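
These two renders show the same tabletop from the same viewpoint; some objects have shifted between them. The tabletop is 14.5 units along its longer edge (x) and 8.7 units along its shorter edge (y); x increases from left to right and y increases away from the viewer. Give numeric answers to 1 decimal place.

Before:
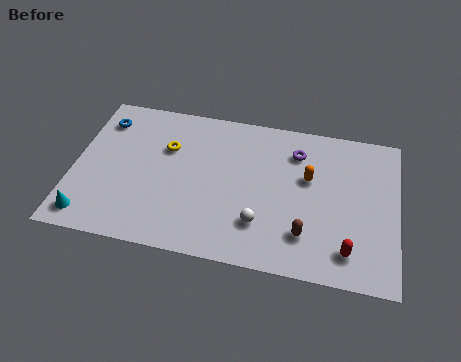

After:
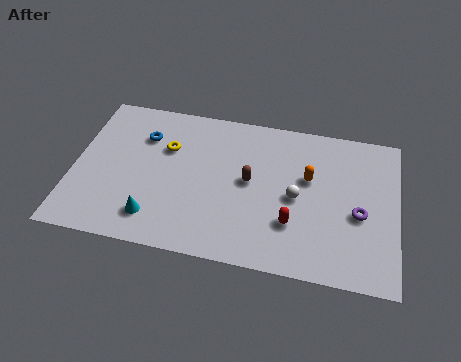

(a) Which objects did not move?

the orange capsule and the yellow torus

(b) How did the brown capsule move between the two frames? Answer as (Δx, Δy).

(-2.6, 2.5)

The brown capsule was at about (10.5, 2.1) and moved to about (7.9, 4.6).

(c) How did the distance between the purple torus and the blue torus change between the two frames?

+1.3

Before: roughly 8.8 units apart; after: 10.1. That's 1.3 units further apart.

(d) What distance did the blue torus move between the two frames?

2.0

The blue torus moved from about (1.1, 6.9) to (3.0, 6.3), a distance of √(1.9² + 0.6²) ≈ 2.0.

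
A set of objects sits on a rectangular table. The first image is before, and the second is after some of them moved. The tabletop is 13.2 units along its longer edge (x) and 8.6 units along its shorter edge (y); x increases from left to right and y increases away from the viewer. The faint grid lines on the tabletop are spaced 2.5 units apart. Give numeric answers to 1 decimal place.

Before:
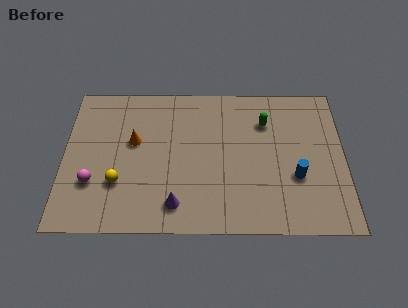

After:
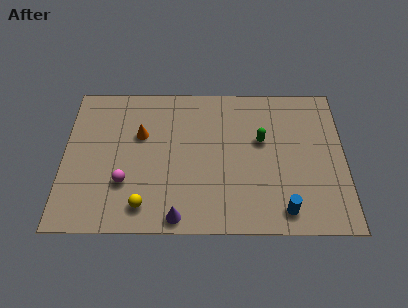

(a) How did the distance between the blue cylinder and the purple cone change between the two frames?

-0.9

They were about 5.8 units apart before and 4.9 after — 0.9 units closer together.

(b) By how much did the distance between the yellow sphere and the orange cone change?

+1.6

The distance was about 2.5 in the first image and 4.1 in the second, so they moved 1.6 units further apart.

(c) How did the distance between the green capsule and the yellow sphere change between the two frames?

-1.1

Before: roughly 7.8 units apart; after: 6.7. That's 1.1 units closer together.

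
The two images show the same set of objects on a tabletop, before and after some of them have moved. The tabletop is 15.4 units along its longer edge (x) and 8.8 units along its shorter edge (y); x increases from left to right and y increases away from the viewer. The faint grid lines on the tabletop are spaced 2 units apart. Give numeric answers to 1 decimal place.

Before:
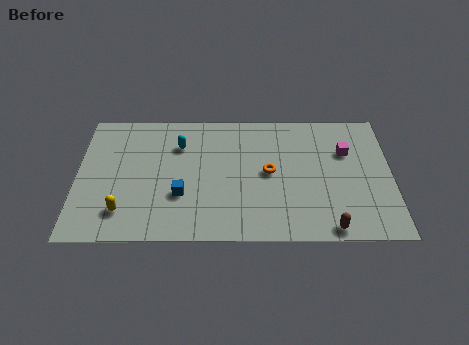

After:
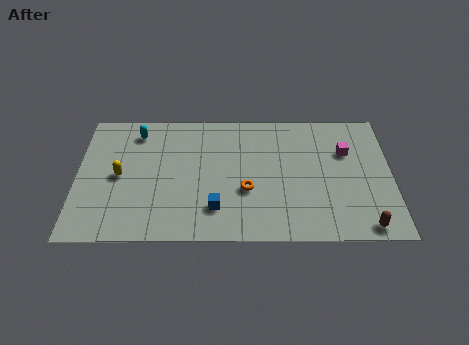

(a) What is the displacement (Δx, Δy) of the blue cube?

(1.7, -0.9)

The blue cube started near (5.1, 3.0) and ended near (6.8, 2.1).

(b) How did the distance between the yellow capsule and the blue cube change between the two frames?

+2.2

The distance was about 3.0 in the first image and 5.2 in the second, so they moved 2.2 units further apart.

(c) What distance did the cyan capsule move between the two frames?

2.3

From (5.0, 6.4) to (2.9, 7.3), the cyan capsule covered √(2.1² + 0.9²) ≈ 2.3 units.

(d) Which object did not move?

the magenta cube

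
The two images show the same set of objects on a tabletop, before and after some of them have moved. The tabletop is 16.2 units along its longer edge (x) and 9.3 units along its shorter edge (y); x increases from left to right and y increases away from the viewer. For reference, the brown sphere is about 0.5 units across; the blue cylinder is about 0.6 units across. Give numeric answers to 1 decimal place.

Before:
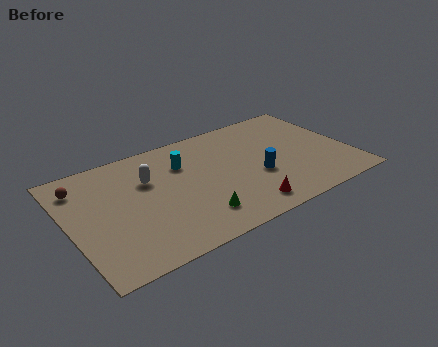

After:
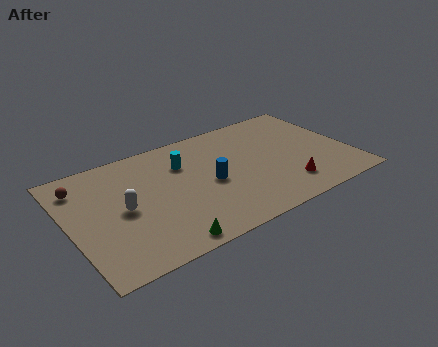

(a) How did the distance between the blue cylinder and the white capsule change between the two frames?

-1.5

Before: roughly 6.5 units apart; after: 5.0. That's 1.5 units closer together.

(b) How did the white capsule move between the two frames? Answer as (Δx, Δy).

(-1.7, -1.7)

From the two frames, the white capsule sits at roughly (4.7, 6.2) before and (3.0, 4.5) after.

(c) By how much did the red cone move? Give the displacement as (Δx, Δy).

(2.6, 0.6)

The red cone was at about (9.5, 1.4) and moved to about (12.1, 2.0).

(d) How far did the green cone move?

2.3

The green cone moved from about (6.8, 2.0) to (4.8, 0.9), a distance of √(2.0² + 1.1²) ≈ 2.3.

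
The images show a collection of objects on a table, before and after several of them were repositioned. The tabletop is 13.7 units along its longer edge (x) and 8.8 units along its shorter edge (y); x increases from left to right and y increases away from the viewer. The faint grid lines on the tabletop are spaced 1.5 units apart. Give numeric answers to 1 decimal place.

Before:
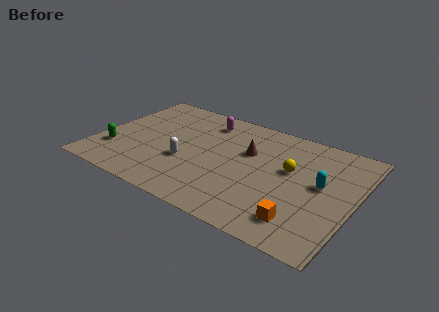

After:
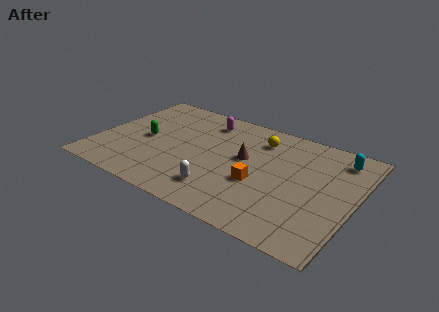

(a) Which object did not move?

the magenta capsule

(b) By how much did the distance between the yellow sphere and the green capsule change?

-3.1

They were about 9.5 units apart before and 6.4 after — 3.1 units closer together.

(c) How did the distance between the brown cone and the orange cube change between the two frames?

-3.3

The distance was about 5.2 in the first image and 1.9 in the second, so they moved 3.3 units closer together.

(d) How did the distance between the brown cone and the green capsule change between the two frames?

-2.1

Before: roughly 7.5 units apart; after: 5.4. That's 2.1 units closer together.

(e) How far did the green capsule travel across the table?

2.2

The green capsule was near (1.1, 2.5) before and (2.5, 4.2) after, so it travelled √(1.4² + 1.7²) ≈ 2.2 units.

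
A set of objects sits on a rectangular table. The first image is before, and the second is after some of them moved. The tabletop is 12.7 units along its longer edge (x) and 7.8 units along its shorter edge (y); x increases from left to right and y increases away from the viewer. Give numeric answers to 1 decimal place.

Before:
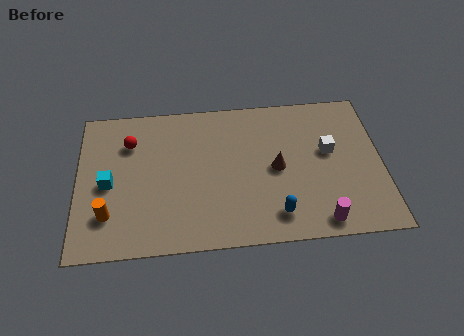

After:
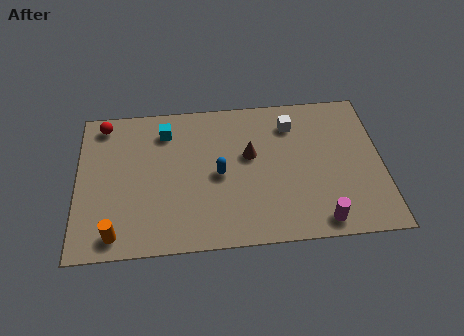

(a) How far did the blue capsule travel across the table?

3.3

From (8.2, 1.4) to (5.9, 3.7), the blue capsule covered √(2.3² + 2.3²) ≈ 3.3 units.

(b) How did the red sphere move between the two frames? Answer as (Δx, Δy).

(-1.1, 1.1)

From the two frames, the red sphere sits at roughly (2.2, 5.7) before and (1.1, 6.8) after.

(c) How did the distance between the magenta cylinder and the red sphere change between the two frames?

+1.5

Before: roughly 9.2 units apart; after: 10.7. That's 1.5 units further apart.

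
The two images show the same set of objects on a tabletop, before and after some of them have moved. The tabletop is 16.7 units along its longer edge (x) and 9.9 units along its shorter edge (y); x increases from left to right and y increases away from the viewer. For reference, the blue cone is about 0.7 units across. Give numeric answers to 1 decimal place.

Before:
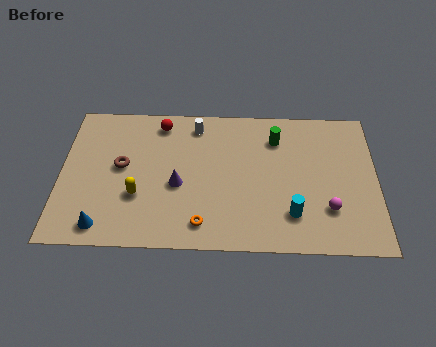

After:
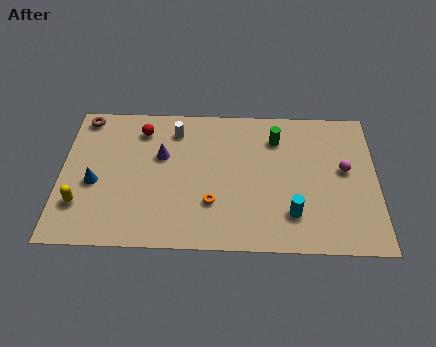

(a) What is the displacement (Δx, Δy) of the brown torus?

(-2.1, 3.4)

From the two frames, the brown torus sits at roughly (3.2, 5.4) before and (1.1, 8.8) after.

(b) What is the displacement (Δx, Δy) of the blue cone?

(-0.5, 2.9)

From the two frames, the blue cone sits at roughly (2.3, 1.3) before and (1.8, 4.2) after.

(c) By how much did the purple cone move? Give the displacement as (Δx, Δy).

(-0.9, 2.0)

The purple cone started near (6.2, 4.2) and ended near (5.3, 6.2).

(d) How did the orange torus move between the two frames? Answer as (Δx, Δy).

(0.5, 1.4)

The orange torus was at about (7.5, 1.6) and moved to about (8.0, 3.0).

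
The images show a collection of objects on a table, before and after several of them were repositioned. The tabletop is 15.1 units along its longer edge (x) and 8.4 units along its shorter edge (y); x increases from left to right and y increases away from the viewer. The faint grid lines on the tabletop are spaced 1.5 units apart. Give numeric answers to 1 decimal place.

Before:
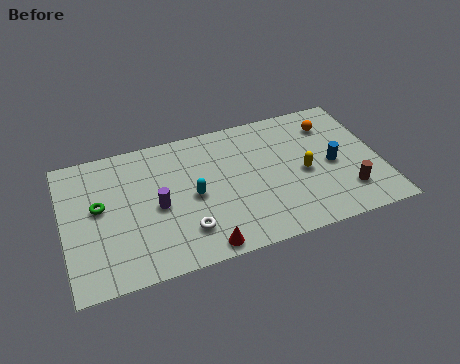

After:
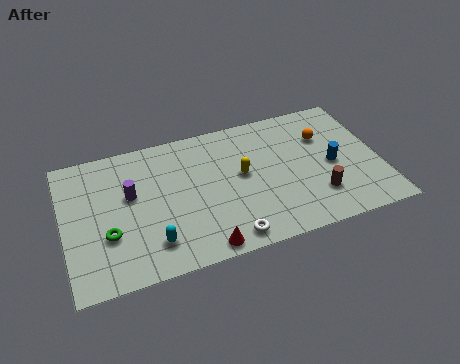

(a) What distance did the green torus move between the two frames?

1.8

The green torus moved from about (1.7, 4.7) to (2.0, 2.9), a distance of √(0.3² + 1.8²) ≈ 1.8.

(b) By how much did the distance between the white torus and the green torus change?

+1.1

They were about 4.7 units apart before and 5.8 after — 1.1 units further apart.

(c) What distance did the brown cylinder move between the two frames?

1.4

The brown cylinder was near (13.3, 2.0) before and (11.9, 2.2) after, so it travelled √(1.4² + 0.2²) ≈ 1.4 units.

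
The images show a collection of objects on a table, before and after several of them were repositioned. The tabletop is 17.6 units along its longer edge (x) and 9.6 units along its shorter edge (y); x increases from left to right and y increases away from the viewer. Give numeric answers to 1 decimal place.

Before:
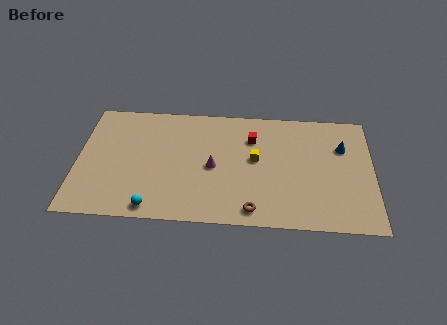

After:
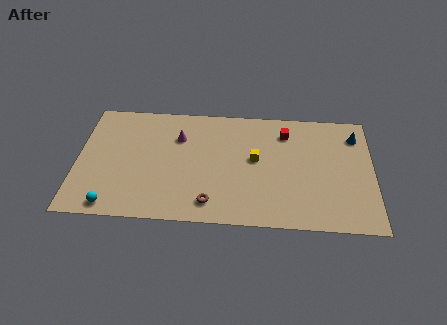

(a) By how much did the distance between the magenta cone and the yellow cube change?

+2.2

The distance was about 2.6 in the first image and 4.8 in the second, so they moved 2.2 units further apart.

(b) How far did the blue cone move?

1.3

The blue cone was near (15.8, 6.6) before and (16.6, 7.6) after, so it travelled √(0.8² + 1.0²) ≈ 1.3 units.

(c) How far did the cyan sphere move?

2.4

From (4.6, 1.0) to (2.2, 1.0), the cyan sphere covered √(2.4² + 0.0²) ≈ 2.4 units.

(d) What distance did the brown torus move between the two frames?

2.5

From (10.5, 1.2) to (8.0, 1.6), the brown torus covered √(2.5² + 0.4²) ≈ 2.5 units.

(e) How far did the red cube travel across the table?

2.1

The red cube moved from about (10.4, 7.0) to (12.4, 7.6), a distance of √(2.0² + 0.6²) ≈ 2.1.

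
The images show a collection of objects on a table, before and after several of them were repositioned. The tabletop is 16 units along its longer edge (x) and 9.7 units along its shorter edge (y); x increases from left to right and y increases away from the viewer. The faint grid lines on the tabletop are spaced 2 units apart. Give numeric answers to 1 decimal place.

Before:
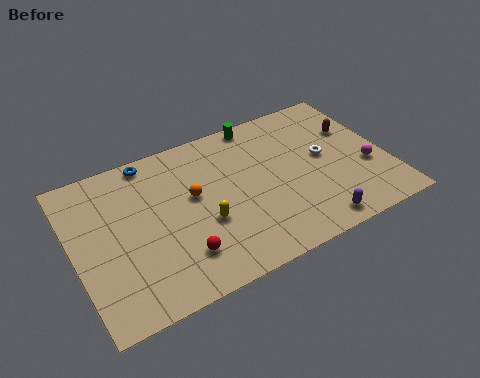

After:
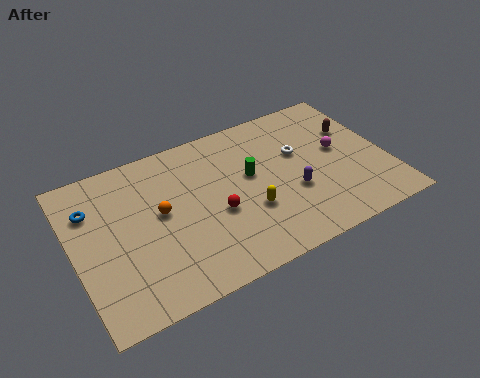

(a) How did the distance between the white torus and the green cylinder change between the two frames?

-2.1

The distance was about 4.7 in the first image and 2.6 in the second, so they moved 2.1 units closer together.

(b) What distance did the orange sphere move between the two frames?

1.7

The orange sphere moved from about (6.1, 5.6) to (4.4, 5.3), a distance of √(1.7² + 0.3²) ≈ 1.7.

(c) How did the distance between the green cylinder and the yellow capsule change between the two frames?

-4.1

They were about 6.3 units apart before and 2.2 after — 4.1 units closer together.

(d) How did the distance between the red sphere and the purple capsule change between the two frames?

-2.9

They were about 6.8 units apart before and 3.9 after — 2.9 units closer together.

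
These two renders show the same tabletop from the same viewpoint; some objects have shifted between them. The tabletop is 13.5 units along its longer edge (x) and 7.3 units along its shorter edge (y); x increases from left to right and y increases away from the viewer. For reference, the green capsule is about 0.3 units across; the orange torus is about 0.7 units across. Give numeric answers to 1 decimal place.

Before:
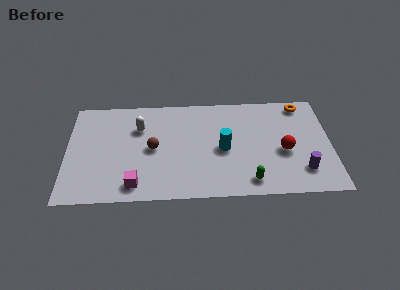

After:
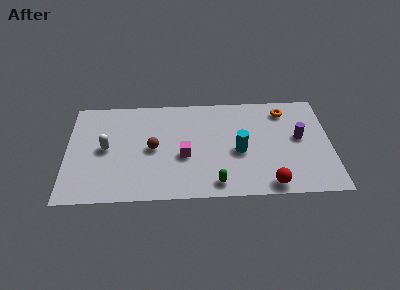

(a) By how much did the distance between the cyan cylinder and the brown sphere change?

+0.8

They were about 3.6 units apart before and 4.4 after — 0.8 units further apart.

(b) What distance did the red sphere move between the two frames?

2.4

The red sphere moved from about (11.1, 3.1) to (10.3, 0.8), a distance of √(0.8² + 2.3²) ≈ 2.4.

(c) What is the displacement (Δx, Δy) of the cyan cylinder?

(0.8, -0.2)

The cyan cylinder started near (8.0, 3.4) and ended near (8.8, 3.2).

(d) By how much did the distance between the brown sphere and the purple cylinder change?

-0.3

Before: roughly 7.8 units apart; after: 7.5. That's 0.3 units closer together.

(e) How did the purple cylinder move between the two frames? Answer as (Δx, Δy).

(-0.1, 2.3)

The purple cylinder was at about (12.0, 1.7) and moved to about (11.9, 4.0).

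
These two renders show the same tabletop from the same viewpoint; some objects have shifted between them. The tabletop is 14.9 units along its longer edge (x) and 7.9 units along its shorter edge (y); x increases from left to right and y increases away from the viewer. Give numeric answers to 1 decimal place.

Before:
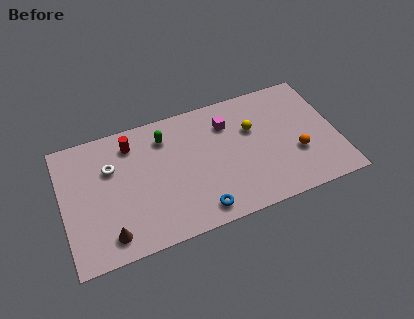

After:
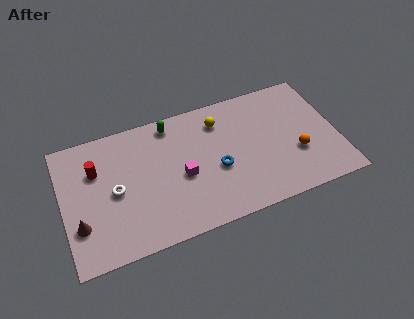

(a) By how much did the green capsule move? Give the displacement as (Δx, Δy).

(0.4, 0.7)

From the two frames, the green capsule sits at roughly (5.7, 6.2) before and (6.1, 6.9) after.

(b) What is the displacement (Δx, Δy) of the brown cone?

(-1.5, 1.1)

From the two frames, the brown cone sits at roughly (2.3, 1.3) before and (0.8, 2.4) after.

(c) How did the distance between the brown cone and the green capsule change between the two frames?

+1.0

They were about 6.0 units apart before and 7.0 after — 1.0 units further apart.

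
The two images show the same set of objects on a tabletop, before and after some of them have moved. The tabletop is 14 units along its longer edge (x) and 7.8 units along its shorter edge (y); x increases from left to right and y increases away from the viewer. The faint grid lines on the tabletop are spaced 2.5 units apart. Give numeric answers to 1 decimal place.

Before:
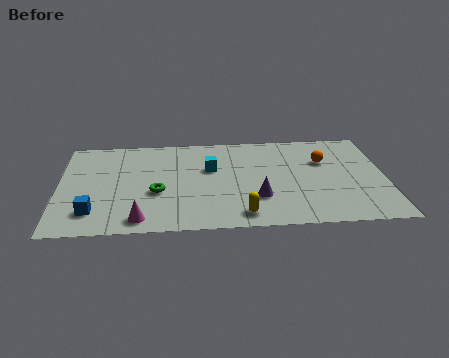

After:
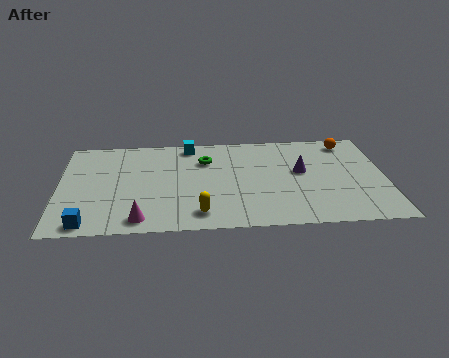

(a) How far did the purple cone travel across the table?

2.8

From (8.5, 2.4) to (10.4, 4.4), the purple cone covered √(1.9² + 2.0²) ≈ 2.8 units.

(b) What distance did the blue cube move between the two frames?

0.9

The blue cube moved from about (1.5, 1.7) to (1.3, 0.8), a distance of √(0.2² + 0.9²) ≈ 0.9.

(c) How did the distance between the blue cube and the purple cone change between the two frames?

+2.8

Before: roughly 7.0 units apart; after: 9.8. That's 2.8 units further apart.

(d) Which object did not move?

the magenta cone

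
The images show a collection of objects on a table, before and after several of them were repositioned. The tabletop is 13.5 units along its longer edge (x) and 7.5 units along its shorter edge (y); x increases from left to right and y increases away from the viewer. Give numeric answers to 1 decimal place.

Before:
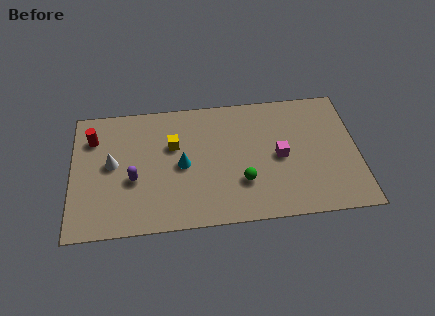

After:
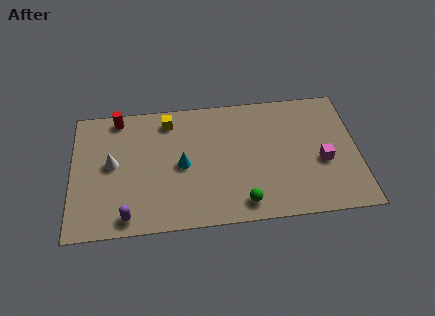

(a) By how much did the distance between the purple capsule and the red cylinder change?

+2.6

They were about 3.2 units apart before and 5.8 after — 2.6 units further apart.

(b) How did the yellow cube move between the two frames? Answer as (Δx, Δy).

(-0.2, 1.5)

From the two frames, the yellow cube sits at roughly (4.8, 4.8) before and (4.6, 6.3) after.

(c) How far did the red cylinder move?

1.6

The red cylinder moved from about (1.0, 5.6) to (2.2, 6.7), a distance of √(1.2² + 1.1²) ≈ 1.6.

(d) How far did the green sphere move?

1.2

The green sphere was near (8.0, 2.3) before and (8.0, 1.1) after, so it travelled √(0.0² + 1.2²) ≈ 1.2 units.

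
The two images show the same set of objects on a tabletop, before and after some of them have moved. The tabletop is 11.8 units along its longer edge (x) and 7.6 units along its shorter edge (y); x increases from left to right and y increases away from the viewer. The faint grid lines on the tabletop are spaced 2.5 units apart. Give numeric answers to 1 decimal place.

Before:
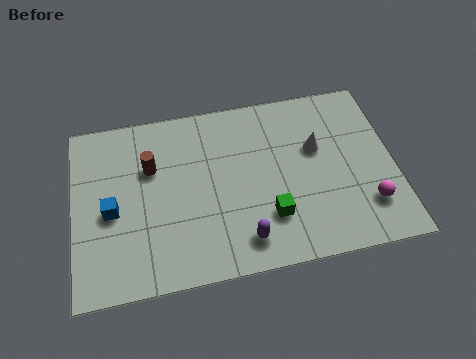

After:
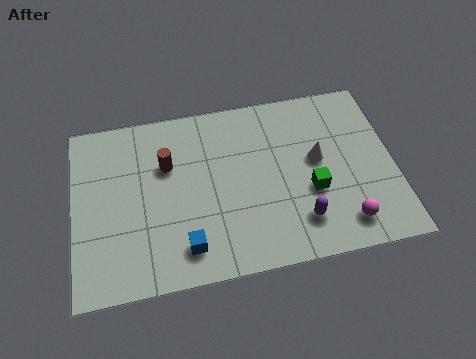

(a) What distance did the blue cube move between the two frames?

3.3

From (1.4, 3.4) to (4.0, 1.4), the blue cube covered √(2.6² + 2.0²) ≈ 3.3 units.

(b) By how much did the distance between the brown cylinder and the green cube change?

+0.5

The distance was about 5.1 in the first image and 5.6 in the second, so they moved 0.5 units further apart.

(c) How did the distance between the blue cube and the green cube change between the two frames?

-0.9

They were about 5.8 units apart before and 4.9 after — 0.9 units closer together.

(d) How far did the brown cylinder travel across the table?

0.6

From (2.9, 5.0) to (3.5, 5.0), the brown cylinder covered √(0.6² + 0.0²) ≈ 0.6 units.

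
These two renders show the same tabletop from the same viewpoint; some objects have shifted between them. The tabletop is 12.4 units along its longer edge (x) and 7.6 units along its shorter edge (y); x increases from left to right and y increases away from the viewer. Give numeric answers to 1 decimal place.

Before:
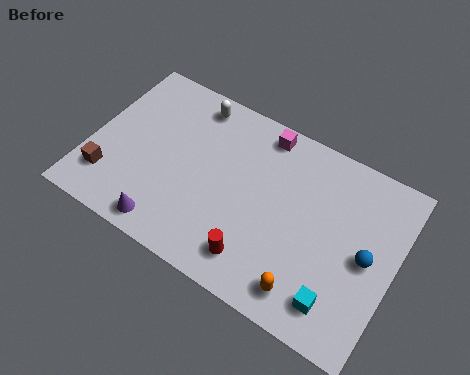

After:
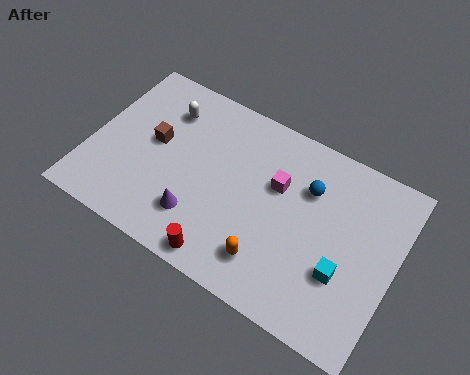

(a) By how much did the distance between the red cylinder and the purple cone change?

-1.9

They were about 3.6 units apart before and 1.7 after — 1.9 units closer together.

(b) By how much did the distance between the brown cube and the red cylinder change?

-1.3

The distance was about 6.2 in the first image and 4.9 in the second, so they moved 1.3 units closer together.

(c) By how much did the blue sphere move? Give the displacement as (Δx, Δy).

(-2.6, 1.6)

The blue sphere was at about (11.3, 3.7) and moved to about (8.7, 5.3).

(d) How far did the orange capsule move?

1.6

From (9.3, 1.2) to (7.7, 1.6), the orange capsule covered √(1.6² + 0.4²) ≈ 1.6 units.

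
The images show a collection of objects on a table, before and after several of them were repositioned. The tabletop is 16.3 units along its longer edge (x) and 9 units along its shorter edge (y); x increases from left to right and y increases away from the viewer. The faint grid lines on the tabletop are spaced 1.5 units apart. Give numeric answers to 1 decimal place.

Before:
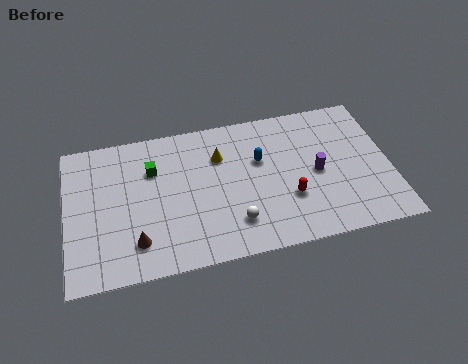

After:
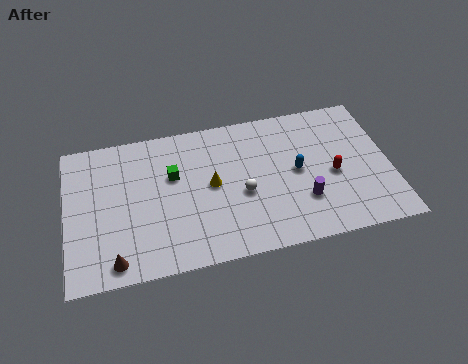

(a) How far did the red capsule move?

2.5

From (11.1, 3.0) to (13.4, 4.0), the red capsule covered √(2.3² + 1.0²) ≈ 2.5 units.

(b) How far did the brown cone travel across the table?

1.4

From (3.4, 2.0) to (2.3, 1.1), the brown cone covered √(1.1² + 0.9²) ≈ 1.4 units.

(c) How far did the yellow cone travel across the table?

1.8

The yellow cone moved from about (7.8, 6.4) to (7.3, 4.7), a distance of √(0.5² + 1.7²) ≈ 1.8.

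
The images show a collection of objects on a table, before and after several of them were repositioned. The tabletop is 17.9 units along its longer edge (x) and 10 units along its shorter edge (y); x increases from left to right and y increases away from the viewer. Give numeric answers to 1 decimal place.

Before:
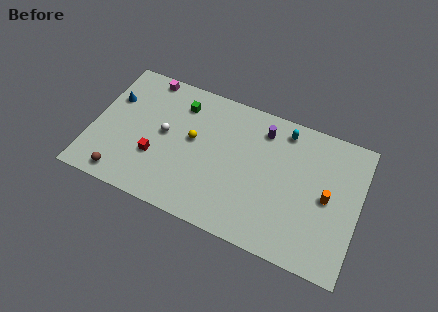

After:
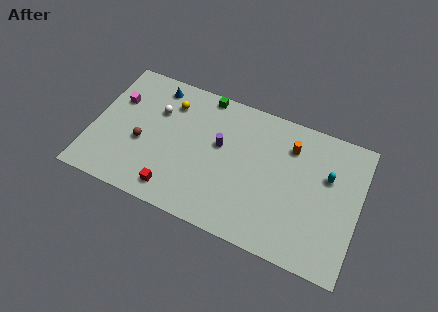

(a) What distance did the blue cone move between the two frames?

3.3

The blue cone was near (1.1, 6.7) before and (3.8, 8.6) after, so it travelled √(2.7² + 1.9²) ≈ 3.3 units.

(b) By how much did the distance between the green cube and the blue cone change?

-1.3

They were about 4.7 units apart before and 3.4 after — 1.3 units closer together.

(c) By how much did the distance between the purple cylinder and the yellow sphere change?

-1.1

The distance was about 5.1 in the first image and 4.0 in the second, so they moved 1.1 units closer together.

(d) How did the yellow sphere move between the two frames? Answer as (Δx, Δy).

(-1.8, 2.1)

The yellow sphere started near (6.7, 5.6) and ended near (4.9, 7.7).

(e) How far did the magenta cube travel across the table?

2.9

From (3.1, 9.1) to (1.4, 6.7), the magenta cube covered √(1.7² + 2.4²) ≈ 2.9 units.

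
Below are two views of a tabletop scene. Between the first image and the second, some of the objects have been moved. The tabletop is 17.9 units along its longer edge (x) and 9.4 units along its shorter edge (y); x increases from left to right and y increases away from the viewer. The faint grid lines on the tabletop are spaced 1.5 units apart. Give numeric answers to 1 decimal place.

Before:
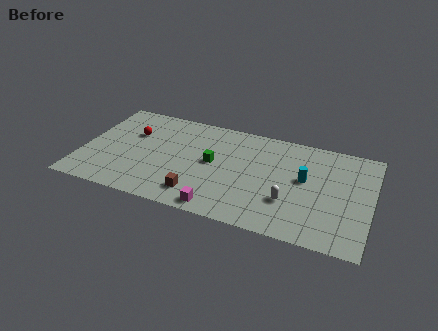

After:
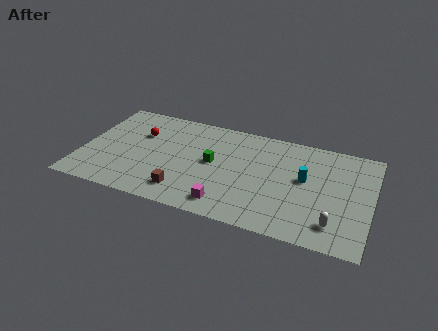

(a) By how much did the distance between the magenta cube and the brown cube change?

+1.1

The distance was about 1.6 in the first image and 2.7 in the second, so they moved 1.1 units further apart.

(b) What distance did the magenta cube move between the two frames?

0.6

From (8.9, 1.0) to (9.3, 1.5), the magenta cube covered √(0.4² + 0.5²) ≈ 0.6 units.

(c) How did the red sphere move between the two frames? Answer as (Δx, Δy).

(0.5, 0.1)

The red sphere was at about (2.9, 6.2) and moved to about (3.4, 6.3).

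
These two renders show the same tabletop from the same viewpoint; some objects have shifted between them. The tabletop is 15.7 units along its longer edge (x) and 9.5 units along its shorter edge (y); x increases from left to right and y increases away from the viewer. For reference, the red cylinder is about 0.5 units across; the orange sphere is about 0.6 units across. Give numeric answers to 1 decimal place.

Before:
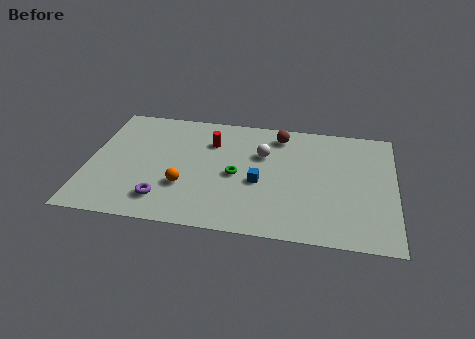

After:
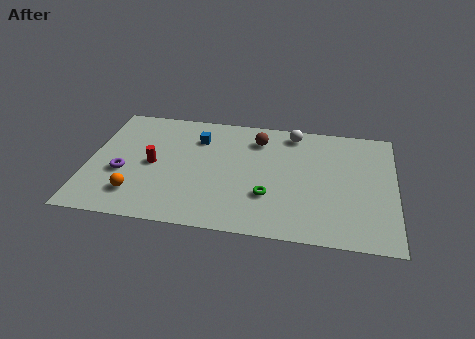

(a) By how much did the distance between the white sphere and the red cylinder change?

+5.2

They were about 2.8 units apart before and 8.0 after — 5.2 units further apart.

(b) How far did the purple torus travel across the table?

2.8

From (4.0, 1.9) to (1.8, 3.7), the purple torus covered √(2.2² + 1.8²) ≈ 2.8 units.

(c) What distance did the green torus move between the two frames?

2.2

The green torus was near (7.6, 4.4) before and (9.3, 3.0) after, so it travelled √(1.7² + 1.4²) ≈ 2.2 units.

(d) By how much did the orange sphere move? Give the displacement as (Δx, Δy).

(-2.4, -1.0)

The orange sphere was at about (5.0, 3.1) and moved to about (2.6, 2.1).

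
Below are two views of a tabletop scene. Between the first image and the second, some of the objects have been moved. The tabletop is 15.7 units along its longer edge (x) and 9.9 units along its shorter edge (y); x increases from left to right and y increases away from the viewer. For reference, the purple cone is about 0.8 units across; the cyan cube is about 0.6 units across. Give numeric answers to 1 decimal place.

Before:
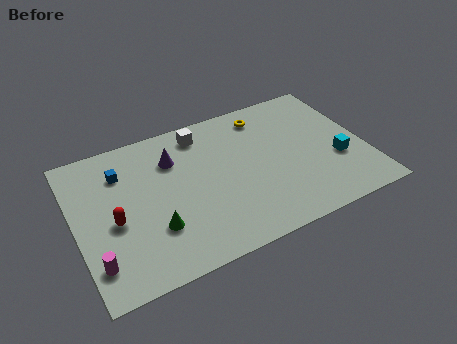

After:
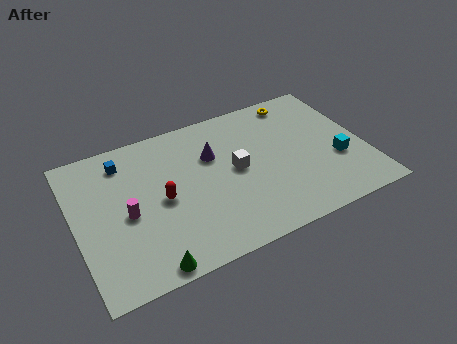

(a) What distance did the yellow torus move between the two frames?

1.9

The yellow torus moved from about (10.7, 8.3) to (12.6, 8.7), a distance of √(1.9² + 0.4²) ≈ 1.9.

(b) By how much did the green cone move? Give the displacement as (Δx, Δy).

(-0.6, -2.2)

The green cone started near (4.0, 3.0) and ended near (3.4, 0.8).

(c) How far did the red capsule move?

2.6

The red capsule moved from about (2.0, 4.3) to (4.6, 4.7), a distance of √(2.6² + 0.4²) ≈ 2.6.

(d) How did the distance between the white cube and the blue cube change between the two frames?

+1.9

They were about 4.6 units apart before and 6.5 after — 1.9 units further apart.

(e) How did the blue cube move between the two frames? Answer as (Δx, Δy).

(0.2, 0.7)

The blue cube was at about (2.7, 7.4) and moved to about (2.9, 8.1).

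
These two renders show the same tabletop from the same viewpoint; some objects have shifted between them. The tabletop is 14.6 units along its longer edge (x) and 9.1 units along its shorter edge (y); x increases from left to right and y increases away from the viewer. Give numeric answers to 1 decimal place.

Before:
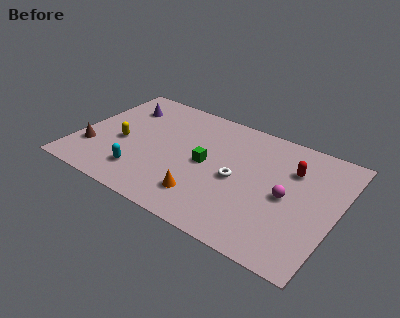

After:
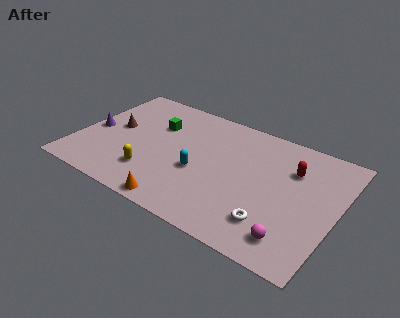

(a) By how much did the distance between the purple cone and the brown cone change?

-3.1

Before: roughly 4.4 units apart; after: 1.3. That's 3.1 units closer together.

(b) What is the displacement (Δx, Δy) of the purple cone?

(-1.2, -2.7)

From the two frames, the purple cone sits at roughly (2.0, 6.9) before and (0.8, 4.2) after.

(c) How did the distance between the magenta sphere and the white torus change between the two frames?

-1.5

They were about 2.8 units apart before and 1.3 after — 1.5 units closer together.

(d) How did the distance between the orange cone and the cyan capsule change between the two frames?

-0.6

The distance was about 3.6 in the first image and 3.0 in the second, so they moved 0.6 units closer together.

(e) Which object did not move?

the red capsule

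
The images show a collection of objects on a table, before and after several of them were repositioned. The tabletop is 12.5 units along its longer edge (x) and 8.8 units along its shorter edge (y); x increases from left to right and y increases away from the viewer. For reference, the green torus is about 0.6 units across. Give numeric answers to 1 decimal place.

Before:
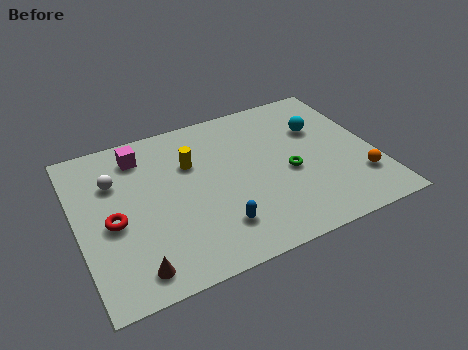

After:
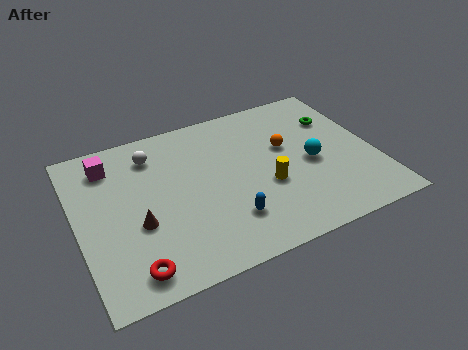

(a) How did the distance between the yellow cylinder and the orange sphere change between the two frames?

-5.4

Before: roughly 7.6 units apart; after: 2.2. That's 5.4 units closer together.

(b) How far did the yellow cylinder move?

3.8

The yellow cylinder moved from about (4.9, 5.9) to (7.8, 3.4), a distance of √(2.9² + 2.5²) ≈ 3.8.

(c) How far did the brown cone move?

2.2

The brown cone moved from about (2.0, 1.2) to (2.4, 3.4), a distance of √(0.4² + 2.2²) ≈ 2.2.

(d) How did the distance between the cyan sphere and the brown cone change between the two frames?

-2.2

Before: roughly 9.6 units apart; after: 7.4. That's 2.2 units closer together.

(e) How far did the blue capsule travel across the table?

0.5

The blue capsule moved from about (5.5, 2.0) to (6.0, 2.2), a distance of √(0.5² + 0.2²) ≈ 0.5.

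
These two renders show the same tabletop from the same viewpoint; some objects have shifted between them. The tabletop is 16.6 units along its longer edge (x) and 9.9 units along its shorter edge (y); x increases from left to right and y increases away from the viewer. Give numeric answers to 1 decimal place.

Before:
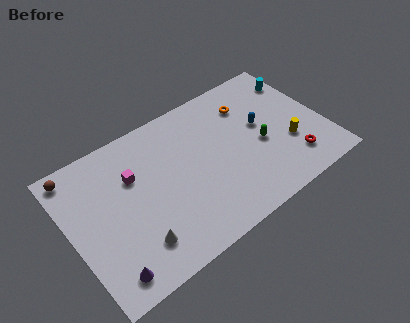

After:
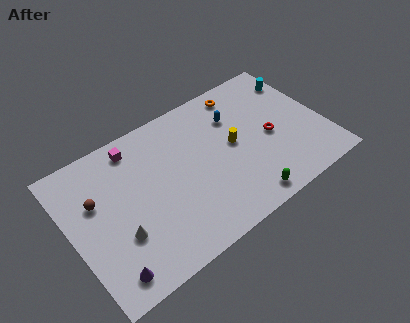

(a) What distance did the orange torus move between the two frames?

1.1

The orange torus moved from about (12.2, 7.5) to (12.0, 8.6), a distance of √(0.2² + 1.1²) ≈ 1.1.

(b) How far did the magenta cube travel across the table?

1.9

The magenta cube was near (4.3, 6.6) before and (4.7, 8.5) after, so it travelled √(0.4² + 1.9²) ≈ 1.9 units.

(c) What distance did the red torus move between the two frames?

2.6

The red torus moved from about (14.1, 2.1) to (13.1, 4.5), a distance of √(1.0² + 2.4²) ≈ 2.6.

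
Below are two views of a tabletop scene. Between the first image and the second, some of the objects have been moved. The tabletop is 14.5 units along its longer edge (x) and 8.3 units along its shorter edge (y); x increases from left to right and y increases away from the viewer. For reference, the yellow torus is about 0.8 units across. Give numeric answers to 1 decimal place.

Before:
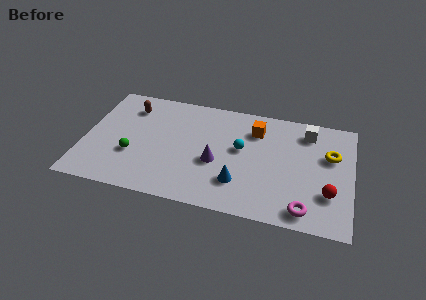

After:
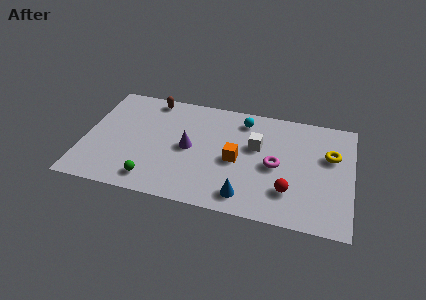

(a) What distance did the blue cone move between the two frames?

1.0

From (8.5, 2.2) to (8.9, 1.3), the blue cone covered √(0.4² + 0.9²) ≈ 1.0 units.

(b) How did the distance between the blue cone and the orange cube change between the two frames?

-1.6

They were about 4.2 units apart before and 2.6 after — 1.6 units closer together.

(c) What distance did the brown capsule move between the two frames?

1.4

The brown capsule was near (2.3, 6.5) before and (3.4, 7.4) after, so it travelled √(1.1² + 0.9²) ≈ 1.4 units.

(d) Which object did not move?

the yellow torus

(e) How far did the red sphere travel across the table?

2.1

The red sphere was near (13.3, 2.5) before and (11.2, 2.2) after, so it travelled √(2.1² + 0.3²) ≈ 2.1 units.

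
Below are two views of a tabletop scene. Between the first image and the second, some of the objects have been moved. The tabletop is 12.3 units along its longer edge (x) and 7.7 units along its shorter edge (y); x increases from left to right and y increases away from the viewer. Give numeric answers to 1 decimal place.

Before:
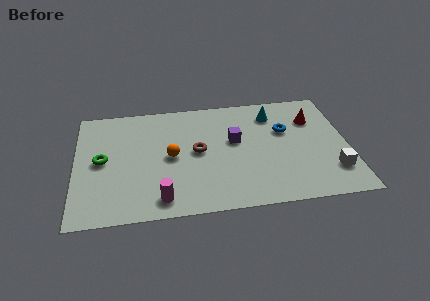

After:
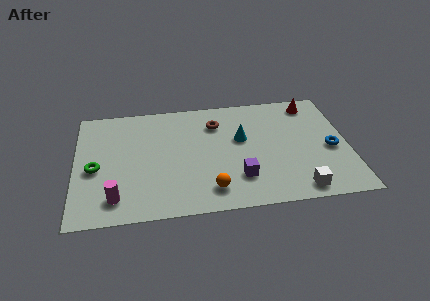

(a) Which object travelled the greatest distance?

the orange sphere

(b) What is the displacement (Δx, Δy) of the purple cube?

(0.1, -2.5)

The purple cube was at about (7.2, 4.5) and moved to about (7.3, 2.0).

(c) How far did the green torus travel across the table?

0.6

The green torus moved from about (1.2, 3.9) to (0.9, 3.4), a distance of √(0.3² + 0.5²) ≈ 0.6.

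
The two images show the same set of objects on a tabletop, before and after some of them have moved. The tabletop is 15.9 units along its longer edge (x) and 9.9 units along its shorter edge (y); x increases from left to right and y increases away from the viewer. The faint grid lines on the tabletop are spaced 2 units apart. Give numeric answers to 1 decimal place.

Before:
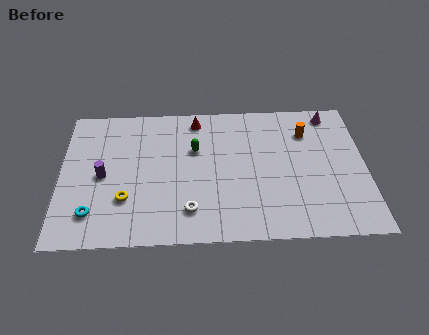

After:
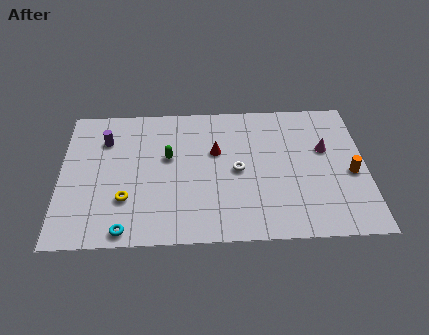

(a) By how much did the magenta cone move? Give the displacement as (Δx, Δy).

(-0.4, -2.6)

The magenta cone started near (14.2, 8.7) and ended near (13.8, 6.1).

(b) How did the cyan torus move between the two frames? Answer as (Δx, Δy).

(1.7, -1.2)

The cyan torus was at about (1.7, 2.1) and moved to about (3.4, 0.9).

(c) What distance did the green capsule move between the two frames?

1.5

The green capsule was near (7.0, 6.4) before and (5.6, 5.9) after, so it travelled √(1.4² + 0.5²) ≈ 1.5 units.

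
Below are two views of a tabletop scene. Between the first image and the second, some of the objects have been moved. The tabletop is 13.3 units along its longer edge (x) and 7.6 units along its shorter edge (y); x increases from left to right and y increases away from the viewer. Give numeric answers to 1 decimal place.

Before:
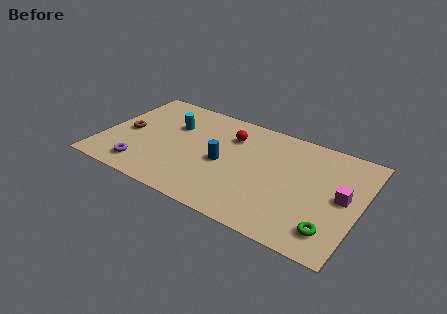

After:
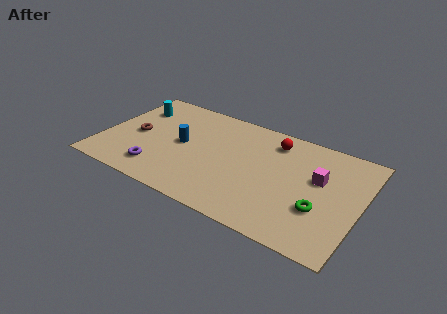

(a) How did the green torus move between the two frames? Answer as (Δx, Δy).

(-0.7, 1.1)

The green torus was at about (12.1, 1.5) and moved to about (11.4, 2.6).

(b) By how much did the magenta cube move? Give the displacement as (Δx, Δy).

(-1.3, 0.7)

The magenta cube was at about (12.4, 3.9) and moved to about (11.1, 4.6).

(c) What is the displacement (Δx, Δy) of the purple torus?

(0.8, 0.2)

From the two frames, the purple torus sits at roughly (2.4, 1.3) before and (3.2, 1.5) after.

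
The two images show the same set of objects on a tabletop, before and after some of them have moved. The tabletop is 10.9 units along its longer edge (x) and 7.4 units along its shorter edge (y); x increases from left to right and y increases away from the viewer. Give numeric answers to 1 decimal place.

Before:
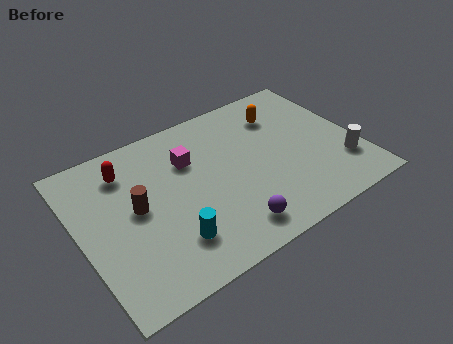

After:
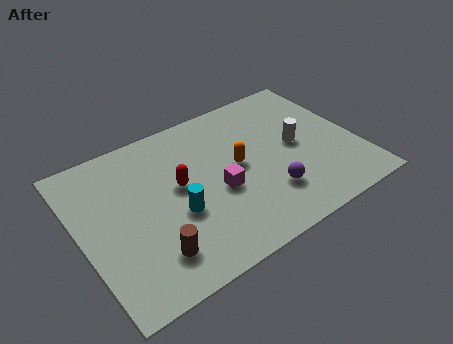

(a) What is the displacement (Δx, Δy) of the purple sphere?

(1.7, 0.8)

From the two frames, the purple sphere sits at roughly (5.4, 1.2) before and (7.1, 2.0) after.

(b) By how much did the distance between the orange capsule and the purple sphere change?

-3.2

Before: roughly 5.3 units apart; after: 2.1. That's 3.2 units closer together.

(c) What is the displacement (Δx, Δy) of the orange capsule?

(-2.1, -1.7)

From the two frames, the orange capsule sits at roughly (8.3, 5.6) before and (6.2, 3.9) after.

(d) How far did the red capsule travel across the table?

2.5

The red capsule was near (2.1, 5.8) before and (3.9, 4.1) after, so it travelled √(1.8² + 1.7²) ≈ 2.5 units.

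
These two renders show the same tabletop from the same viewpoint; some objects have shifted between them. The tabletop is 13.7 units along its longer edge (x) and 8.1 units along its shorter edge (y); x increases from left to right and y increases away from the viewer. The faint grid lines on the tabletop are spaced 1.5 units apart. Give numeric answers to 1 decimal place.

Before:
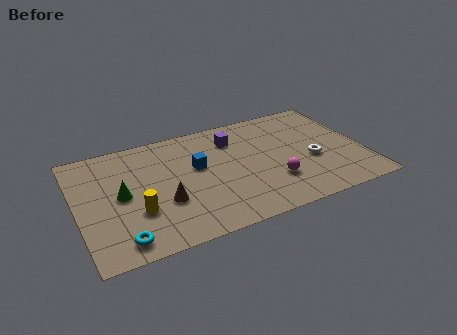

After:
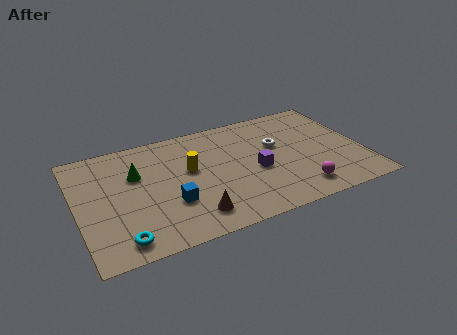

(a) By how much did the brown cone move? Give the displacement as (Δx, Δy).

(1.2, -1.4)

From the two frames, the brown cone sits at roughly (4.0, 2.9) before and (5.2, 1.5) after.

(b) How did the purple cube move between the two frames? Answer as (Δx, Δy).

(0.8, -2.7)

The purple cube was at about (7.7, 6.2) and moved to about (8.5, 3.5).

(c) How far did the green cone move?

1.4

The green cone was near (2.1, 4.1) before and (2.9, 5.3) after, so it travelled √(0.8² + 1.2²) ≈ 1.4 units.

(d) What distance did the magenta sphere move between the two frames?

1.5

The magenta sphere was near (9.2, 2.4) before and (10.3, 1.4) after, so it travelled √(1.1² + 1.0²) ≈ 1.5 units.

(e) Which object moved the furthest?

the yellow cylinder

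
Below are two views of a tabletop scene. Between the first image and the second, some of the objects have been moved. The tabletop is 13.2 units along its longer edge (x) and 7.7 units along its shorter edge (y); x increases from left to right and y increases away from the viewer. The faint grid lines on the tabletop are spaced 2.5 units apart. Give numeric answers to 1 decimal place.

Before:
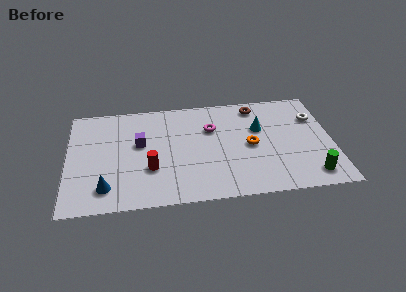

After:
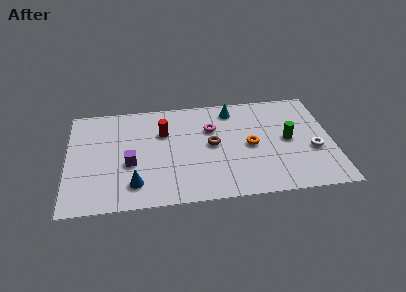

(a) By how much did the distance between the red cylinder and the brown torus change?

-4.0

Before: roughly 6.7 units apart; after: 2.7. That's 4.0 units closer together.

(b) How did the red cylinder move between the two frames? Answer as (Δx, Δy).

(0.7, 2.6)

The red cylinder started near (4.1, 2.6) and ended near (4.8, 5.2).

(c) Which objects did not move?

the orange torus and the magenta torus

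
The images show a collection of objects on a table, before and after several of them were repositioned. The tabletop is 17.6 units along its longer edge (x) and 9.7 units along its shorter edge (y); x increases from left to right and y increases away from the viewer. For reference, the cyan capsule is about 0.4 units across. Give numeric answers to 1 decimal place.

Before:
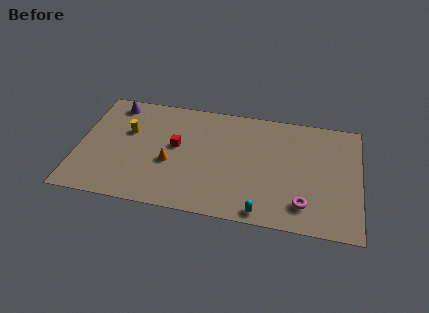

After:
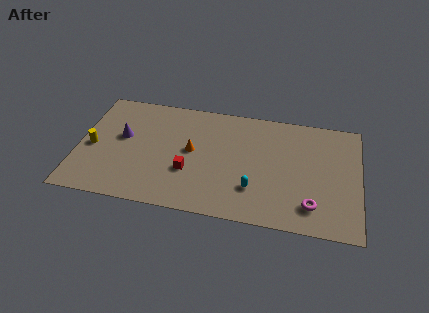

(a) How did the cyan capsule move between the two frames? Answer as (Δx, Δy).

(-0.6, 1.8)

The cyan capsule was at about (11.7, 0.9) and moved to about (11.1, 2.7).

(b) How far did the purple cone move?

2.9

The purple cone was near (2.0, 8.4) before and (2.7, 5.6) after, so it travelled √(0.7² + 2.8²) ≈ 2.9 units.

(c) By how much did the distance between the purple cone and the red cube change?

-0.3

They were about 5.1 units apart before and 4.8 after — 0.3 units closer together.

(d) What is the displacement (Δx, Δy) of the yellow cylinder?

(-2.1, -1.7)

From the two frames, the yellow cylinder sits at roughly (3.0, 6.1) before and (0.9, 4.4) after.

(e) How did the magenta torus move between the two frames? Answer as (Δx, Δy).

(0.5, 0.0)

From the two frames, the magenta torus sits at roughly (14.2, 2.0) before and (14.7, 2.0) after.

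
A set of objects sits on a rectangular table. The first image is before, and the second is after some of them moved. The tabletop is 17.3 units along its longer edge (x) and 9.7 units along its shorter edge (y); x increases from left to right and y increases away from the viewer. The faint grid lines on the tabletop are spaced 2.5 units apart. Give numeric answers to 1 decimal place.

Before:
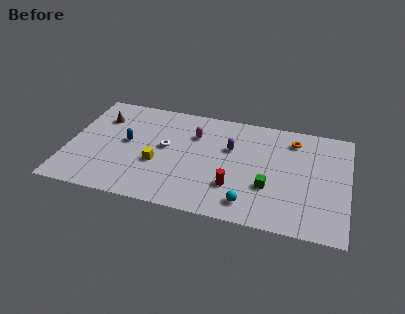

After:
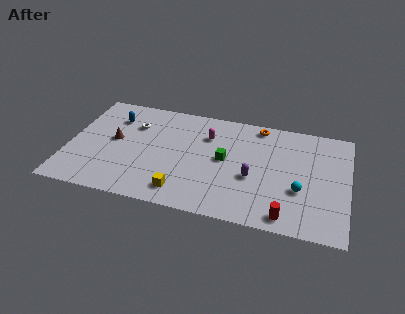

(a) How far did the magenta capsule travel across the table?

0.8

The magenta capsule was near (7.7, 6.9) before and (8.5, 7.0) after, so it travelled √(0.8² + 0.1²) ≈ 0.8 units.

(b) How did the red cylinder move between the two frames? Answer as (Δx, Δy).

(3.3, -1.7)

The red cylinder started near (10.4, 2.8) and ended near (13.7, 1.1).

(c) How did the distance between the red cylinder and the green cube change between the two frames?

+3.5

They were about 2.2 units apart before and 5.7 after — 3.5 units further apart.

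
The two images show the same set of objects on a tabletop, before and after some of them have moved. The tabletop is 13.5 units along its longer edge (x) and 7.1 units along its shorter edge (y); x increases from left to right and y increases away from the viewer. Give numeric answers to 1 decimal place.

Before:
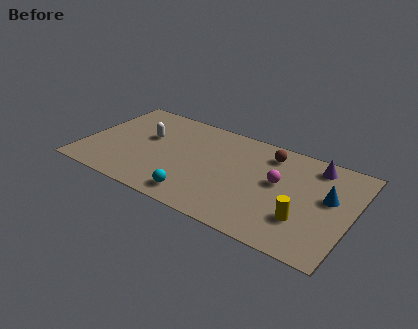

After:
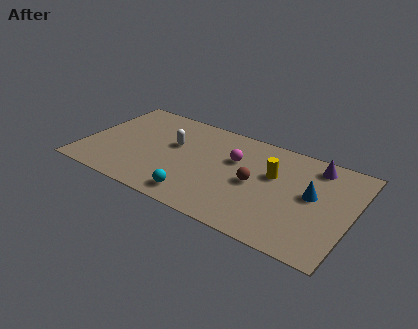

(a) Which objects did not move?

the purple cone and the cyan sphere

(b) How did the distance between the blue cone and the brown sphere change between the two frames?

-0.8

Before: roughly 3.6 units apart; after: 2.8. That's 0.8 units closer together.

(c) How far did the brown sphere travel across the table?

2.4

The brown sphere moved from about (9.1, 5.8) to (8.7, 3.4), a distance of √(0.4² + 2.4²) ≈ 2.4.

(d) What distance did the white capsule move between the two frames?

1.4

The white capsule moved from about (3.0, 4.3) to (4.4, 4.3), a distance of √(1.4² + 0.0²) ≈ 1.4.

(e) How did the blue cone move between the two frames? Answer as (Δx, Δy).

(-0.8, -0.2)

The blue cone started near (12.3, 4.1) and ended near (11.5, 3.9).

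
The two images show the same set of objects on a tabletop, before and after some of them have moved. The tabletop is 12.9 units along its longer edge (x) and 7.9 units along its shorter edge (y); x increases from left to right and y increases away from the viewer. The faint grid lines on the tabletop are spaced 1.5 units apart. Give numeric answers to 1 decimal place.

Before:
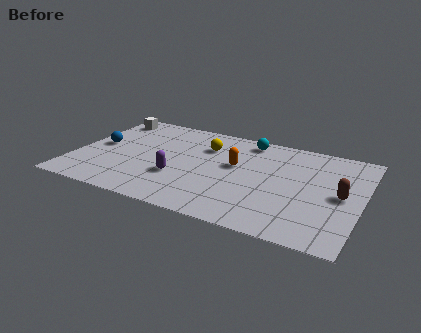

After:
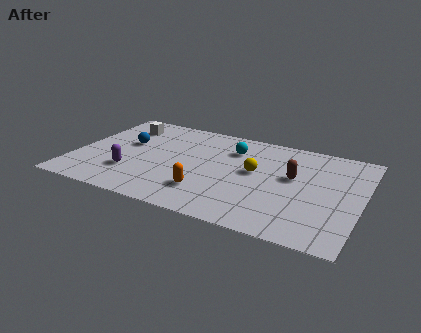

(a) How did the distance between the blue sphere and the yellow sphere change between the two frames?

+0.9

They were about 5.0 units apart before and 5.9 after — 0.9 units further apart.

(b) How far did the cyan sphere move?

1.2

The cyan sphere moved from about (7.5, 6.9) to (6.9, 5.9), a distance of √(0.6² + 1.0²) ≈ 1.2.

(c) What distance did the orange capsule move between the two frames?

2.8

The orange capsule moved from about (7.2, 4.6) to (6.2, 2.0), a distance of √(1.0² + 2.6²) ≈ 2.8.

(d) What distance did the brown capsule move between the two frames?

2.3

The brown capsule was near (12.0, 3.9) before and (9.8, 4.6) after, so it travelled √(2.2² + 0.7²) ≈ 2.3 units.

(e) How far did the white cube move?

0.9

The white cube was near (1.0, 6.7) before and (1.8, 6.2) after, so it travelled √(0.8² + 0.5²) ≈ 0.9 units.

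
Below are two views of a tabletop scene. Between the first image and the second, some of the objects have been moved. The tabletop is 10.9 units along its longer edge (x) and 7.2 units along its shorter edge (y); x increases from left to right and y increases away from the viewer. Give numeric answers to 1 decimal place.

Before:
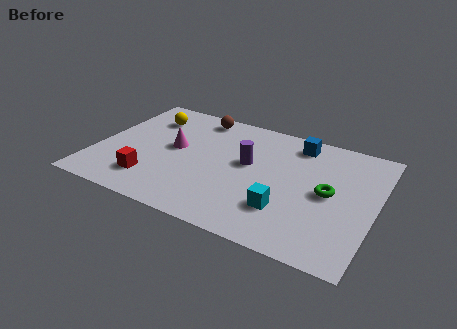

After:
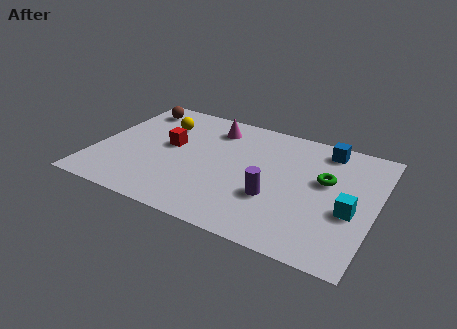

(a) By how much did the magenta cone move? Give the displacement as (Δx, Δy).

(1.3, 1.9)

The magenta cone was at about (3.0, 3.9) and moved to about (4.3, 5.8).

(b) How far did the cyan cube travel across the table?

2.6

From (7.6, 2.0) to (10.0, 2.9), the cyan cube covered √(2.4² + 0.9²) ≈ 2.6 units.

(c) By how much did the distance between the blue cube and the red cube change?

-0.6

Before: roughly 6.9 units apart; after: 6.3. That's 0.6 units closer together.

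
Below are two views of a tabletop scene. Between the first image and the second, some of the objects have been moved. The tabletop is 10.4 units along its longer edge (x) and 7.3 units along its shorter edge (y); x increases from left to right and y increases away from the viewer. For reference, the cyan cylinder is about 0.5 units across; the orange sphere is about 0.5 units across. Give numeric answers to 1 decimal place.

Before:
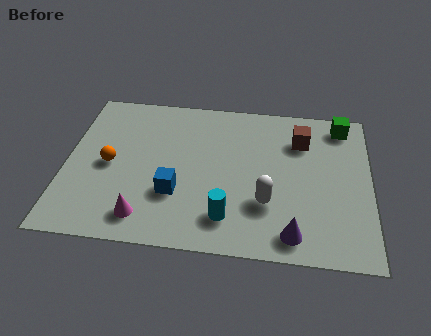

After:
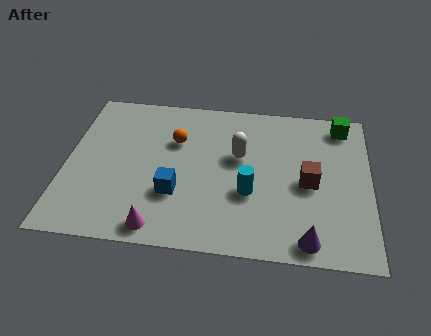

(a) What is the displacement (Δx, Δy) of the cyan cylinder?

(0.7, 1.2)

From the two frames, the cyan cylinder sits at roughly (5.6, 1.5) before and (6.3, 2.7) after.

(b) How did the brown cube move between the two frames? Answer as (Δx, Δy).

(0.3, -2.0)

The brown cube was at about (8.0, 5.4) and moved to about (8.3, 3.4).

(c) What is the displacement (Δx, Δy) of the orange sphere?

(2.2, 1.4)

From the two frames, the orange sphere sits at roughly (1.5, 3.5) before and (3.7, 4.9) after.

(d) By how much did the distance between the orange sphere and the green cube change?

-2.5

They were about 8.4 units apart before and 5.9 after — 2.5 units closer together.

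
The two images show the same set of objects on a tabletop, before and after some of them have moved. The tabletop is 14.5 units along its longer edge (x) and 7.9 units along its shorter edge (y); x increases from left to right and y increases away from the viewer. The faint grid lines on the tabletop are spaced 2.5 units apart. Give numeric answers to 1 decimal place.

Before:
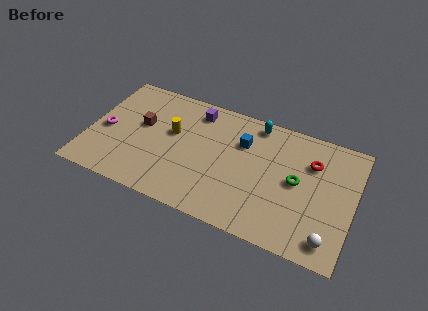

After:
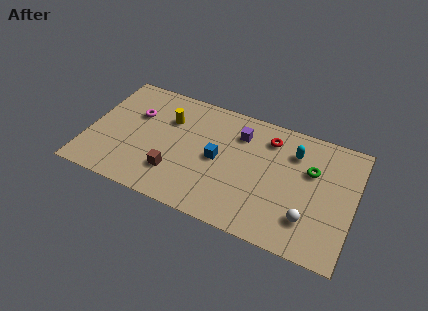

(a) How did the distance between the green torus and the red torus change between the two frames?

+1.0

Before: roughly 1.7 units apart; after: 2.7. That's 1.0 units further apart.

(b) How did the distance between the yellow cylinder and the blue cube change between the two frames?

-0.6

The distance was about 3.9 in the first image and 3.3 in the second, so they moved 0.6 units closer together.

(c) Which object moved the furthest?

the brown cube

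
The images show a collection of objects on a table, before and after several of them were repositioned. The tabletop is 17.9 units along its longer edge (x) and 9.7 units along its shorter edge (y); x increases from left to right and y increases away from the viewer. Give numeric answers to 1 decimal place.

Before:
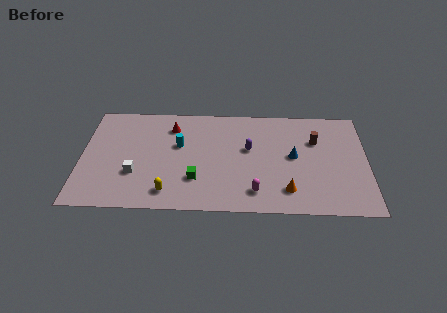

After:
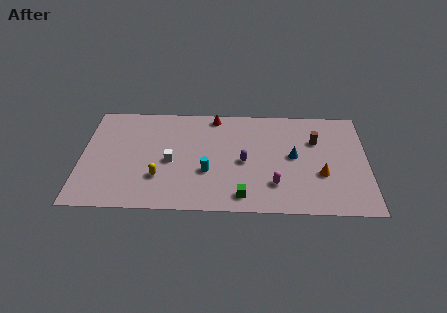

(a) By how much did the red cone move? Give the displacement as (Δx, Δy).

(2.7, 1.1)

The red cone started near (5.6, 7.6) and ended near (8.3, 8.7).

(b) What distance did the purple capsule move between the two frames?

1.2

From (10.5, 5.7) to (10.2, 4.5), the purple capsule covered √(0.3² + 1.2²) ≈ 1.2 units.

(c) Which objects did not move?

the brown cylinder and the blue cone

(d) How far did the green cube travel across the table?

3.2

From (7.2, 2.8) to (10.1, 1.4), the green cube covered √(2.9² + 1.4²) ≈ 3.2 units.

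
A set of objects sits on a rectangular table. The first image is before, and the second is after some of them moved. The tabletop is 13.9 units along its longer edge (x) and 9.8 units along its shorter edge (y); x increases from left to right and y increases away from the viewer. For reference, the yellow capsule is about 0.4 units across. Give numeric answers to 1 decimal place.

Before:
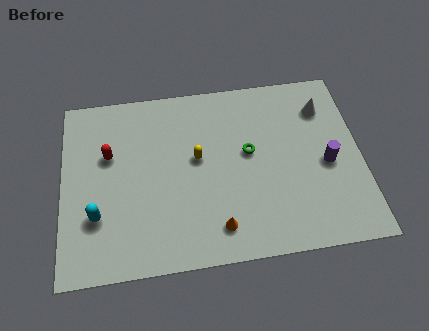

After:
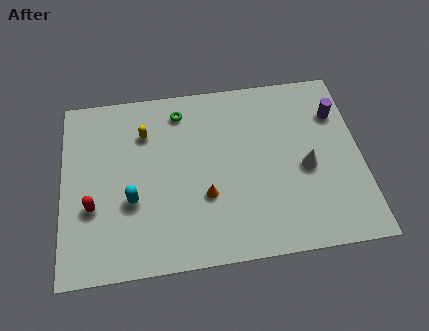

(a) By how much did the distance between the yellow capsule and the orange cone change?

+0.8

They were about 3.9 units apart before and 4.7 after — 0.8 units further apart.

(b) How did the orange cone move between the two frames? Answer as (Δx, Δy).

(-0.5, 1.7)

The orange cone was at about (7.1, 1.7) and moved to about (6.6, 3.4).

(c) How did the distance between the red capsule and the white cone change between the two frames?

-0.3

Before: roughly 10.2 units apart; after: 9.9. That's 0.3 units closer together.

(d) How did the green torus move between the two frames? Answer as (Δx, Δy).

(-3.1, 2.7)

From the two frames, the green torus sits at roughly (8.7, 5.5) before and (5.6, 8.2) after.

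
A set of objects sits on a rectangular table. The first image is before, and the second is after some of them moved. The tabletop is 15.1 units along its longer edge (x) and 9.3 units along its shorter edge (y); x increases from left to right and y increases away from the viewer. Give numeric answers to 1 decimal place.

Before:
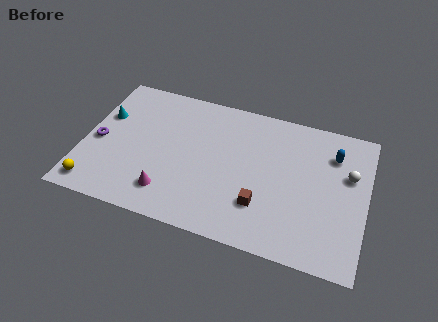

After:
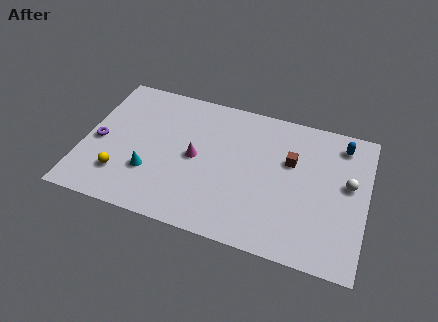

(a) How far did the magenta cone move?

3.0

The magenta cone moved from about (4.8, 1.9) to (6.0, 4.6), a distance of √(1.2² + 2.7²) ≈ 3.0.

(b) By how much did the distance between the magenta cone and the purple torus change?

+0.6

The distance was about 4.6 in the first image and 5.2 in the second, so they moved 0.6 units further apart.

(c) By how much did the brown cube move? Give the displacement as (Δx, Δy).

(1.3, 3.3)

The brown cube started near (9.7, 2.6) and ended near (11.0, 5.9).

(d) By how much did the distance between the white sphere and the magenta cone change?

-2.0

Before: roughly 10.1 units apart; after: 8.1. That's 2.0 units closer together.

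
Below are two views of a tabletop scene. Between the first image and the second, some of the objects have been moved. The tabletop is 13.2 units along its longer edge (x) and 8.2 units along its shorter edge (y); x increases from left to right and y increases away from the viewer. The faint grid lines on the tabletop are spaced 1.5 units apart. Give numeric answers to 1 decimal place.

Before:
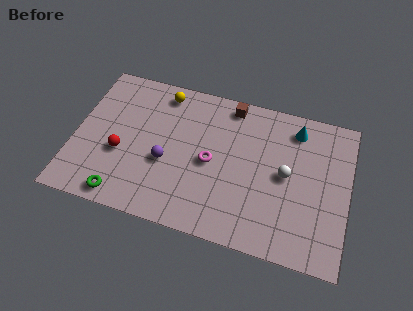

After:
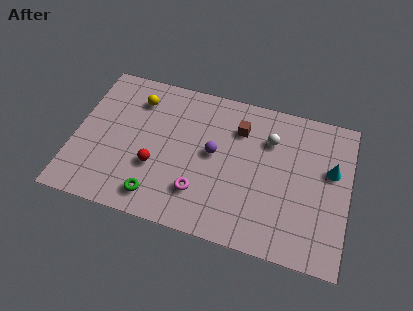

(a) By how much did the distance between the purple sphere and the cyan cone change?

-1.3

Before: roughly 6.9 units apart; after: 5.6. That's 1.3 units closer together.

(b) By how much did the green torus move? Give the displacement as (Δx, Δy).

(1.6, 0.4)

The green torus started near (2.6, 0.9) and ended near (4.2, 1.3).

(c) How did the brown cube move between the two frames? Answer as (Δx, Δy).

(0.5, -1.2)

From the two frames, the brown cube sits at roughly (7.3, 7.3) before and (7.8, 6.1) after.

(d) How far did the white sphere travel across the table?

1.9

The white sphere moved from about (10.2, 4.2) to (9.3, 5.9), a distance of √(0.9² + 1.7²) ≈ 1.9.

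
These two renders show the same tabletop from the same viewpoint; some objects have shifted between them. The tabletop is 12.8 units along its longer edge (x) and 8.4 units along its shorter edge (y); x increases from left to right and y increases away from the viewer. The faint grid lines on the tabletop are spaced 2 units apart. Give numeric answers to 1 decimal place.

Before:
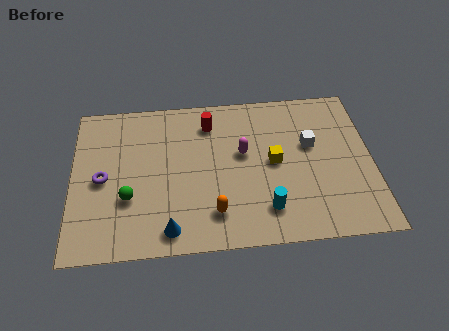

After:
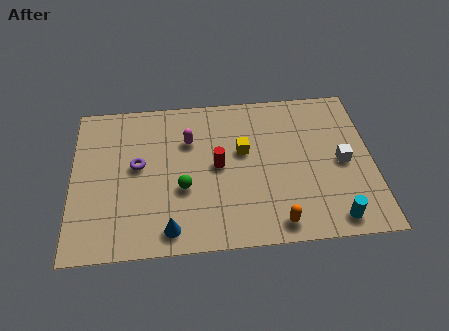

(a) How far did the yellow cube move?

1.5

The yellow cube moved from about (8.6, 4.3) to (7.3, 5.0), a distance of √(1.3² + 0.7²) ≈ 1.5.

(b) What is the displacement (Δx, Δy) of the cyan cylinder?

(2.8, -0.8)

From the two frames, the cyan cylinder sits at roughly (8.2, 1.8) before and (11.0, 1.0) after.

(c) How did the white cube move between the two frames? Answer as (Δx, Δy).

(1.3, -1.1)

The white cube was at about (10.2, 5.1) and moved to about (11.5, 4.0).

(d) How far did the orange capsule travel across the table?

2.7

From (6.0, 1.8) to (8.6, 1.0), the orange capsule covered √(2.6² + 0.8²) ≈ 2.7 units.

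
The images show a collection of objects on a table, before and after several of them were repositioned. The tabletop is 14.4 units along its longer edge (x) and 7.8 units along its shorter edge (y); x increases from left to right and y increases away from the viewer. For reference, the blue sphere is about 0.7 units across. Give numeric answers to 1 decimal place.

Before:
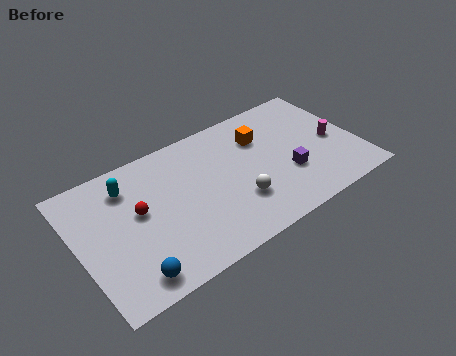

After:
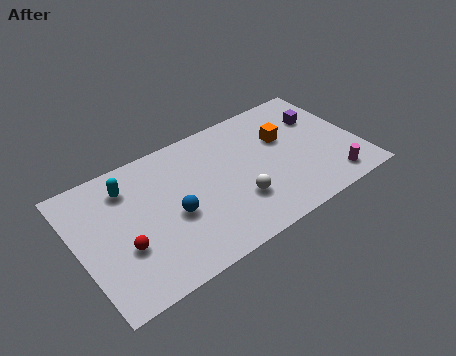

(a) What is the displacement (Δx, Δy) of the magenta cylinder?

(-0.6, -2.4)

The magenta cylinder was at about (13.2, 3.6) and moved to about (12.6, 1.2).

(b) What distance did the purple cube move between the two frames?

3.5

From (10.6, 2.7) to (12.8, 5.4), the purple cube covered √(2.2² + 2.7²) ≈ 3.5 units.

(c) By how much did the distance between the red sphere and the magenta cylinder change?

+0.5

Before: roughly 10.1 units apart; after: 10.6. That's 0.5 units further apart.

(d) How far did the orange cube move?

1.3

The orange cube moved from about (9.7, 5.6) to (10.8, 5.0), a distance of √(1.1² + 0.6²) ≈ 1.3.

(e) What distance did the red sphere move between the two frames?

1.9

The red sphere was near (3.1, 4.4) before and (2.1, 2.8) after, so it travelled √(1.0² + 1.6²) ≈ 1.9 units.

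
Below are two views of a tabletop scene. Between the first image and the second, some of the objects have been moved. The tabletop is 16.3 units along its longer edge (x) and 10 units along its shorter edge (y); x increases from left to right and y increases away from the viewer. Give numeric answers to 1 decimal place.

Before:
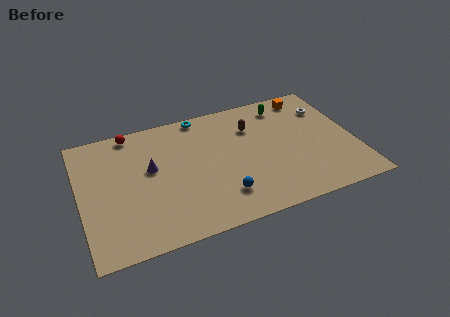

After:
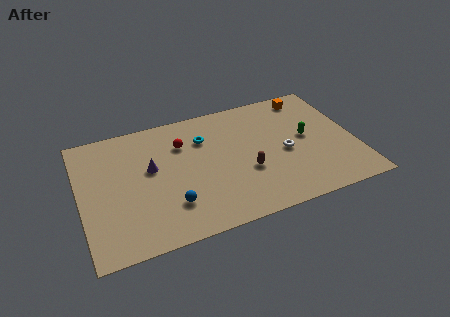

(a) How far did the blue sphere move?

3.0

The blue sphere moved from about (8.1, 2.3) to (5.1, 2.6), a distance of √(3.0² + 0.3²) ≈ 3.0.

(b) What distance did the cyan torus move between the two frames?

2.0

The cyan torus was near (7.5, 9.2) before and (7.5, 7.2) after, so it travelled √(0.0² + 2.0²) ≈ 2.0 units.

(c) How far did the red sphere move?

3.5

The red sphere moved from about (3.3, 9.1) to (6.2, 7.2), a distance of √(2.9² + 1.9²) ≈ 3.5.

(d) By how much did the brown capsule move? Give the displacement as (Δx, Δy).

(-0.7, -3.5)

The brown capsule was at about (10.4, 7.2) and moved to about (9.7, 3.7).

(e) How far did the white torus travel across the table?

4.1

The white torus moved from about (15.0, 7.4) to (12.1, 4.5), a distance of √(2.9² + 2.9²) ≈ 4.1.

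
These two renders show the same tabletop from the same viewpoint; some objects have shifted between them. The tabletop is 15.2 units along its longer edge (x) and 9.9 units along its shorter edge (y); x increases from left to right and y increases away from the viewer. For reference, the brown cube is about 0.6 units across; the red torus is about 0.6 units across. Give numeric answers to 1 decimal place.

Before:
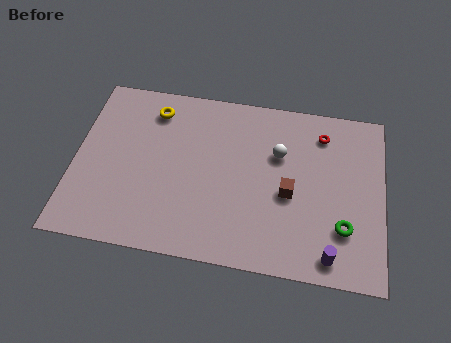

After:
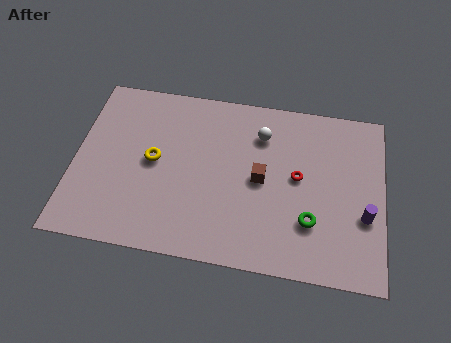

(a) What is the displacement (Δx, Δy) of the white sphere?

(-0.9, 1.0)

From the two frames, the white sphere sits at roughly (10.0, 6.5) before and (9.1, 7.5) after.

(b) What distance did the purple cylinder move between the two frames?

2.9

The purple cylinder moved from about (12.7, 1.2) to (14.3, 3.6), a distance of √(1.6² + 2.4²) ≈ 2.9.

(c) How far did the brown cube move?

1.5

The brown cube moved from about (10.6, 4.3) to (9.2, 4.9), a distance of √(1.4² + 0.6²) ≈ 1.5.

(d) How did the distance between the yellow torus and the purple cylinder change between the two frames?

-0.8

The distance was about 11.3 in the first image and 10.5 in the second, so they moved 0.8 units closer together.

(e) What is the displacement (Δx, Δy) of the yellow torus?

(0.2, -3.0)

The yellow torus was at about (3.7, 8.1) and moved to about (3.9, 5.1).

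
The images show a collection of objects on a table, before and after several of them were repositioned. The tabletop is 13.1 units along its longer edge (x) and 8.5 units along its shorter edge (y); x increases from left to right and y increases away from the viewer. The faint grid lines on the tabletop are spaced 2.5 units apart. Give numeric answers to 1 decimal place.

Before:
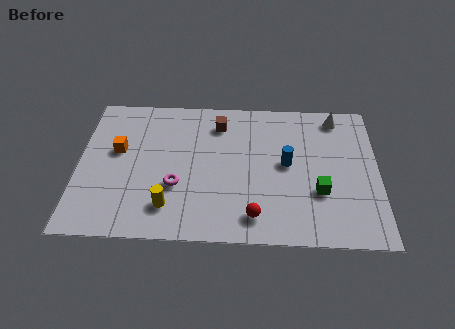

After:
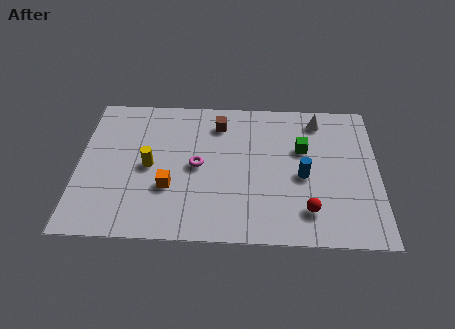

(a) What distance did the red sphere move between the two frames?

2.3

From (7.7, 1.4) to (10.0, 1.8), the red sphere covered √(2.3² + 0.4²) ≈ 2.3 units.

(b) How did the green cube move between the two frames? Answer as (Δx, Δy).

(-0.7, 2.5)

The green cube started near (10.5, 2.9) and ended near (9.8, 5.4).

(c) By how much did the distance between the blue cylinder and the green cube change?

-0.5

Before: roughly 2.1 units apart; after: 1.6. That's 0.5 units closer together.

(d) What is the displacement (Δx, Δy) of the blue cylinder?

(0.7, -0.7)

The blue cylinder started near (9.1, 4.5) and ended near (9.8, 3.8).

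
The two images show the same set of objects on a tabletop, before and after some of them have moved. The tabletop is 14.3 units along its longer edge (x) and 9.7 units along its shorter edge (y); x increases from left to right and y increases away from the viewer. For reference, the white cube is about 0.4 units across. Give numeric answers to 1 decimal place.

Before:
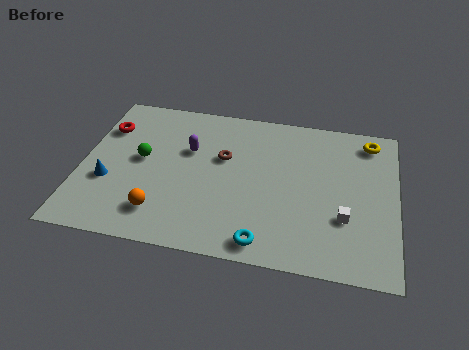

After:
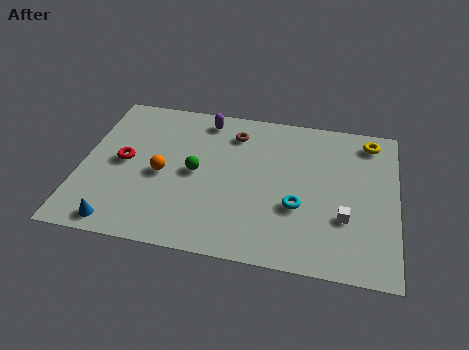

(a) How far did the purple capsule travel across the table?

2.3

The purple capsule was near (4.8, 6.2) before and (5.4, 8.4) after, so it travelled √(0.6² + 2.2²) ≈ 2.3 units.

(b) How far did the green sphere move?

2.5

The green sphere was near (2.7, 5.2) before and (5.2, 4.8) after, so it travelled √(2.5² + 0.4²) ≈ 2.5 units.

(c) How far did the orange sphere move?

2.4

From (3.8, 2.0) to (3.7, 4.4), the orange sphere covered √(0.1² + 2.4²) ≈ 2.4 units.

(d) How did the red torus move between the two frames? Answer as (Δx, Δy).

(1.0, -2.1)

The red torus started near (0.9, 7.0) and ended near (1.9, 4.9).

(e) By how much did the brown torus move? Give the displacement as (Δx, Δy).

(0.4, 1.7)

The brown torus started near (6.4, 6.0) and ended near (6.8, 7.7).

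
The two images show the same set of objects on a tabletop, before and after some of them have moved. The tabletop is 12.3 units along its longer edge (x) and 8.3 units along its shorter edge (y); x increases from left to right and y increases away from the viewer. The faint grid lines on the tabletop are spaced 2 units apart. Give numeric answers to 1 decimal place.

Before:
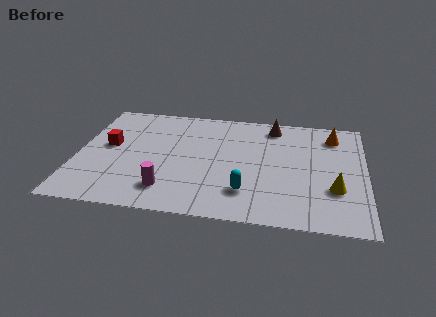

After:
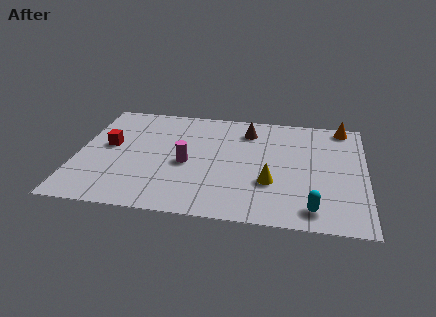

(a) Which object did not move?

the red cube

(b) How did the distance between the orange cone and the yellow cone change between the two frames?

+1.6

They were about 4.0 units apart before and 5.6 after — 1.6 units further apart.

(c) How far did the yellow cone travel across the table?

2.7

From (11.0, 2.7) to (8.3, 2.8), the yellow cone covered √(2.7² + 0.1²) ≈ 2.7 units.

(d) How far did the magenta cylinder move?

2.1

From (4.0, 1.7) to (4.7, 3.7), the magenta cylinder covered √(0.7² + 2.0²) ≈ 2.1 units.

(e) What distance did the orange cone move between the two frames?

0.9

The orange cone moved from about (10.9, 6.7) to (11.3, 7.5), a distance of √(0.4² + 0.8²) ≈ 0.9.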